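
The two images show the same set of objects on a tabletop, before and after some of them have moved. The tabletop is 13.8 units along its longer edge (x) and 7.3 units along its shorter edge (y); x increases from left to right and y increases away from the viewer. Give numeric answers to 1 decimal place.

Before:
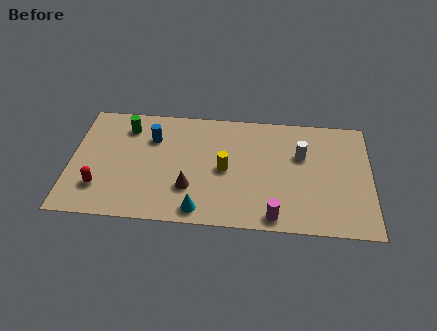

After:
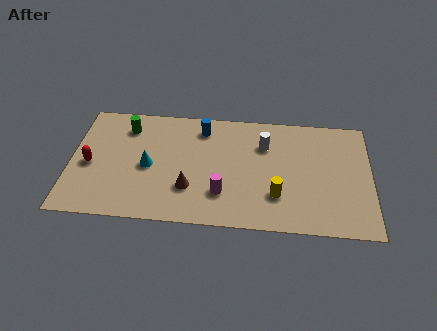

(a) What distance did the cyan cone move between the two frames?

3.5

The cyan cone moved from about (6.0, 0.9) to (3.6, 3.4), a distance of √(2.4² + 2.5²) ≈ 3.5.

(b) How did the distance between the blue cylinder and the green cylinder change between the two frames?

+2.2

The distance was about 1.3 in the first image and 3.5 in the second, so they moved 2.2 units further apart.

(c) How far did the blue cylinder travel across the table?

2.4

From (3.7, 5.2) to (6.0, 6.0), the blue cylinder covered √(2.3² + 0.8²) ≈ 2.4 units.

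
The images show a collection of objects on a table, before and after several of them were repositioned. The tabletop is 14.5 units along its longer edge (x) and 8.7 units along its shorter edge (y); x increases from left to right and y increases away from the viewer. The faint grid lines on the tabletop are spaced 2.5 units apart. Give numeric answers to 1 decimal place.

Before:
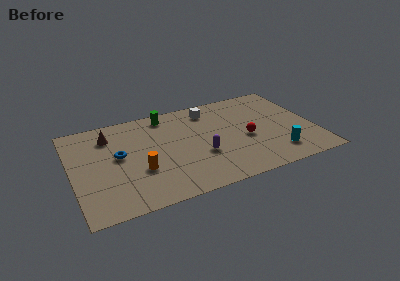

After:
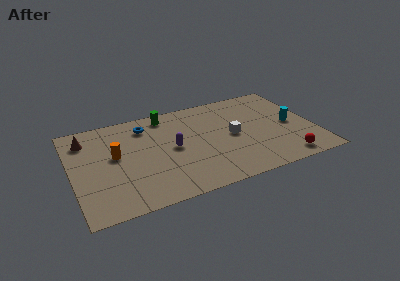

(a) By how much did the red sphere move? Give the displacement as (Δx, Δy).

(2.0, -2.7)

The red sphere was at about (10.4, 3.8) and moved to about (12.4, 1.1).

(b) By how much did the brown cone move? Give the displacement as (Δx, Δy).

(-1.4, 0.1)

The brown cone was at about (2.4, 6.8) and moved to about (1.0, 6.9).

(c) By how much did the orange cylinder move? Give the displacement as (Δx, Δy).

(-1.3, 1.8)

The orange cylinder started near (3.9, 3.1) and ended near (2.6, 4.9).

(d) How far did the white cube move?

3.1

From (8.5, 7.2) to (9.6, 4.3), the white cube covered √(1.1² + 2.9²) ≈ 3.1 units.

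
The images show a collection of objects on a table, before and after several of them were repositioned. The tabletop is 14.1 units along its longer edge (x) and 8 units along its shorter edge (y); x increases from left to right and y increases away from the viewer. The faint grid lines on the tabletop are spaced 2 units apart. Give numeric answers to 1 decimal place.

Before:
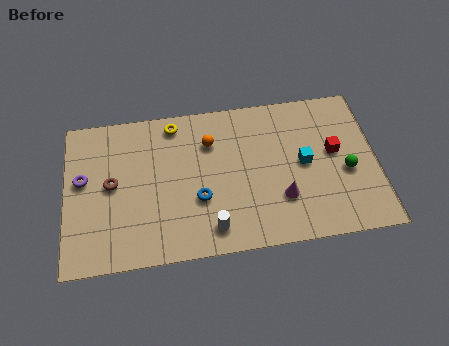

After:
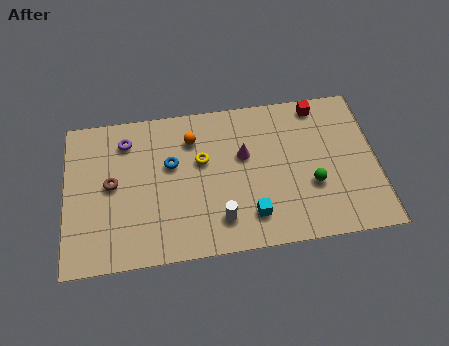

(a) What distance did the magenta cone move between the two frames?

3.0

The magenta cone moved from about (9.7, 2.4) to (8.1, 4.9), a distance of √(1.6² + 2.5²) ≈ 3.0.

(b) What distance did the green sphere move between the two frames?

1.7

The green sphere moved from about (12.7, 3.4) to (11.1, 2.9), a distance of √(1.6² + 0.5²) ≈ 1.7.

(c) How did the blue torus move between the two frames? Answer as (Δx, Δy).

(-1.2, 2.0)

From the two frames, the blue torus sits at roughly (6.0, 2.9) before and (4.8, 4.9) after.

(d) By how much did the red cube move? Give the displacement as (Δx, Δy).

(-0.6, 2.6)

From the two frames, the red cube sits at roughly (12.2, 4.5) before and (11.6, 7.1) after.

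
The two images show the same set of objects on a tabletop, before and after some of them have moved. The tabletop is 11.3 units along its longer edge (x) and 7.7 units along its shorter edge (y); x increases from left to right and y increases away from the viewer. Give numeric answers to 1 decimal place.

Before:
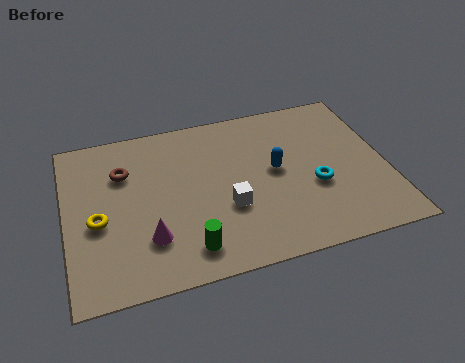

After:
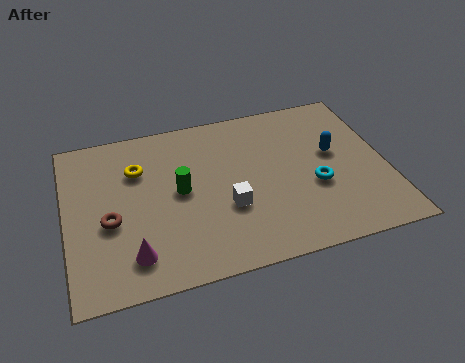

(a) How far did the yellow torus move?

2.6

The yellow torus moved from about (1.1, 3.3) to (2.6, 5.4), a distance of √(1.5² + 2.1²) ≈ 2.6.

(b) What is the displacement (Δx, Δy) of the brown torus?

(-0.6, -2.2)

From the two frames, the brown torus sits at roughly (2.1, 5.4) before and (1.5, 3.2) after.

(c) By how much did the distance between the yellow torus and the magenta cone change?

+1.8

They were about 2.1 units apart before and 3.9 after — 1.8 units further apart.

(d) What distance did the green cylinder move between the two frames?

2.7

The green cylinder moved from about (4.1, 1.3) to (4.0, 4.0), a distance of √(0.1² + 2.7²) ≈ 2.7.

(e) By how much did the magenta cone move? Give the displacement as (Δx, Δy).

(-0.6, -0.6)

From the two frames, the magenta cone sits at roughly (2.8, 2.1) before and (2.2, 1.5) after.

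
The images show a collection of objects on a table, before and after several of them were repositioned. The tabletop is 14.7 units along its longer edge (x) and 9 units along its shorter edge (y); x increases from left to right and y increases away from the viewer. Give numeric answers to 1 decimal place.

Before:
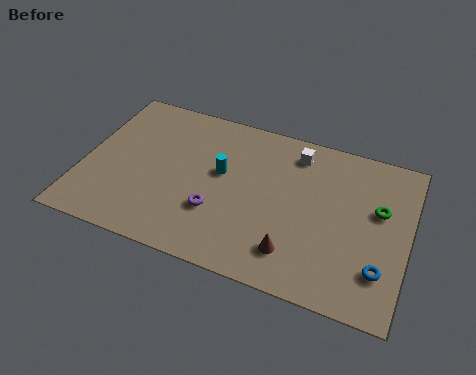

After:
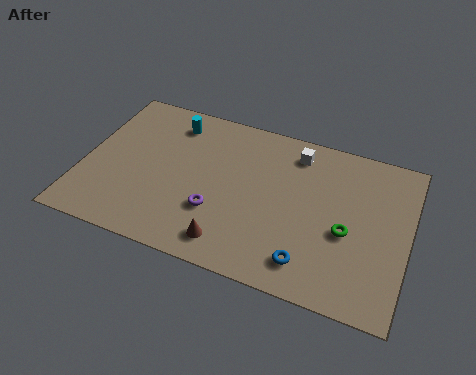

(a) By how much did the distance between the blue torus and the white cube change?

-0.7

They were about 6.7 units apart before and 6.0 after — 0.7 units closer together.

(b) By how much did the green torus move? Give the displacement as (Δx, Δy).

(-1.3, -1.7)

From the two frames, the green torus sits at roughly (13.3, 5.5) before and (12.0, 3.8) after.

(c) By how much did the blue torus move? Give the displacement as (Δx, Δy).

(-3.1, -0.7)

The blue torus started near (13.6, 2.3) and ended near (10.5, 1.6).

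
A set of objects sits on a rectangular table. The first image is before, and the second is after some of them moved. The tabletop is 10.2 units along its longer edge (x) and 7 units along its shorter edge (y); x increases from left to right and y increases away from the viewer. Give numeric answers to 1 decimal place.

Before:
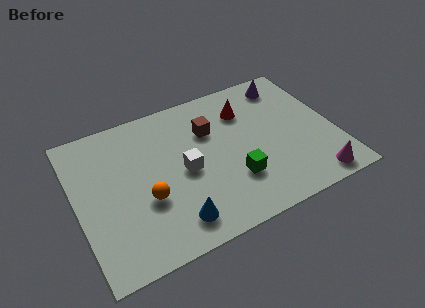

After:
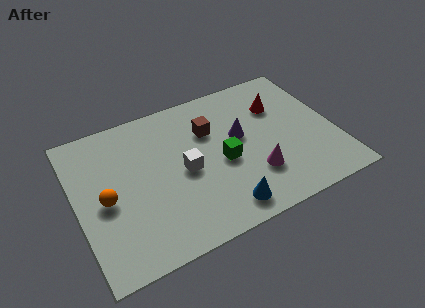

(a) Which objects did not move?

the white cube and the brown cube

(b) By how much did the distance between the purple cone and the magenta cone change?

-3.1

The distance was about 5.1 in the first image and 2.0 in the second, so they moved 3.1 units closer together.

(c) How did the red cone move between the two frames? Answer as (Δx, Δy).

(1.3, -0.3)

The red cone started near (6.9, 5.2) and ended near (8.2, 4.9).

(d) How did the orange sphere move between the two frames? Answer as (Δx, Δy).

(-1.5, 0.6)

The orange sphere was at about (2.6, 2.6) and moved to about (1.1, 3.2).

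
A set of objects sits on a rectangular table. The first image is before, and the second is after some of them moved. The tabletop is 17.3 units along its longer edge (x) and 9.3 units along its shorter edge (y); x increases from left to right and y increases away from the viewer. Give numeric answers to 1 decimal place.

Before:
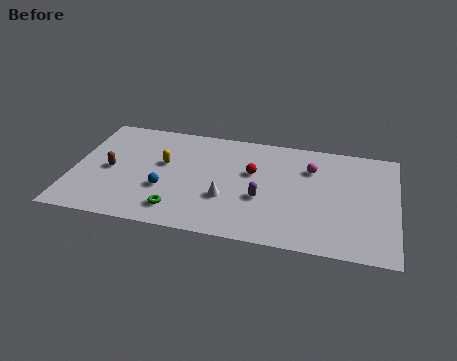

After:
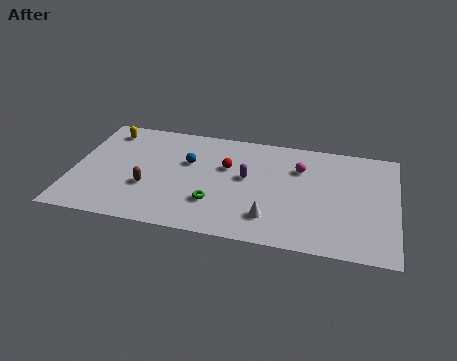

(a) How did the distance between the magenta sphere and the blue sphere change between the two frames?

-2.4

Before: roughly 8.4 units apart; after: 6.0. That's 2.4 units closer together.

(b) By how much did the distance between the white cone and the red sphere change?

+1.7

The distance was about 2.8 in the first image and 4.5 in the second, so they moved 1.7 units further apart.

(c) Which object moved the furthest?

the yellow capsule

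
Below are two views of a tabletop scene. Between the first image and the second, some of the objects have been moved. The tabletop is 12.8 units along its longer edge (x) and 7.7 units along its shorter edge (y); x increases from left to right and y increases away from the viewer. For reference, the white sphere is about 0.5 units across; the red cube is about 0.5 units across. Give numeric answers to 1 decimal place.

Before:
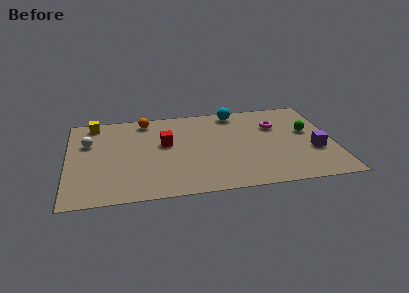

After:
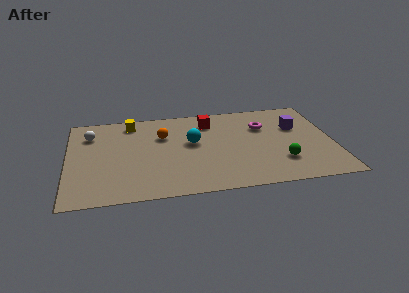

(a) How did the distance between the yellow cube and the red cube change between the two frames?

-0.3

The distance was about 4.1 in the first image and 3.8 in the second, so they moved 0.3 units closer together.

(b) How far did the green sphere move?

2.8

From (11.6, 4.5) to (10.2, 2.1), the green sphere covered √(1.4² + 2.4²) ≈ 2.8 units.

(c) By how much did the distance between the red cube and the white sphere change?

+2.1

The distance was about 3.7 in the first image and 5.8 in the second, so they moved 2.1 units further apart.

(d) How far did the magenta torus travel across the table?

0.6

From (10.1, 5.3) to (9.5, 5.3), the magenta torus covered √(0.6² + 0.0²) ≈ 0.6 units.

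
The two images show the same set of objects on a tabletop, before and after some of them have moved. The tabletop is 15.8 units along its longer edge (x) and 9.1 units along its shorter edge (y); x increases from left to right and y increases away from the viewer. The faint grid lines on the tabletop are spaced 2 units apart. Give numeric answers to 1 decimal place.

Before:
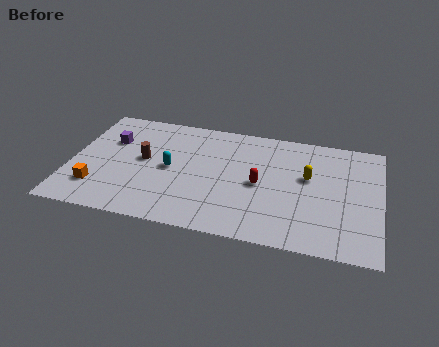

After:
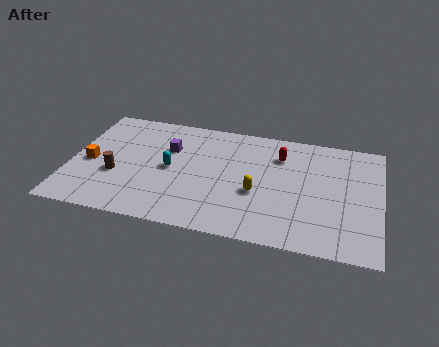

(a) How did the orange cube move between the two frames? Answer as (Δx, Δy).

(-0.5, 1.9)

The orange cube was at about (1.5, 2.2) and moved to about (1.0, 4.1).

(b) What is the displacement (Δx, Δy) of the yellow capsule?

(-2.5, -1.8)

The yellow capsule was at about (12.1, 5.4) and moved to about (9.6, 3.6).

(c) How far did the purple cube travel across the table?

3.0

The purple cube moved from about (1.9, 6.1) to (4.9, 6.1), a distance of √(3.0² + 0.0²) ≈ 3.0.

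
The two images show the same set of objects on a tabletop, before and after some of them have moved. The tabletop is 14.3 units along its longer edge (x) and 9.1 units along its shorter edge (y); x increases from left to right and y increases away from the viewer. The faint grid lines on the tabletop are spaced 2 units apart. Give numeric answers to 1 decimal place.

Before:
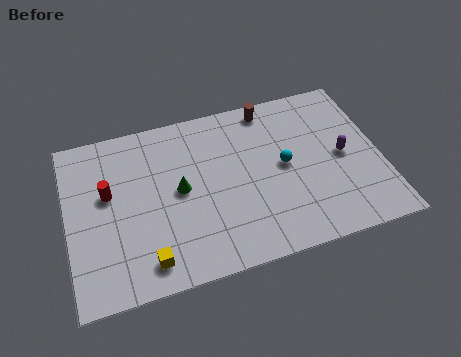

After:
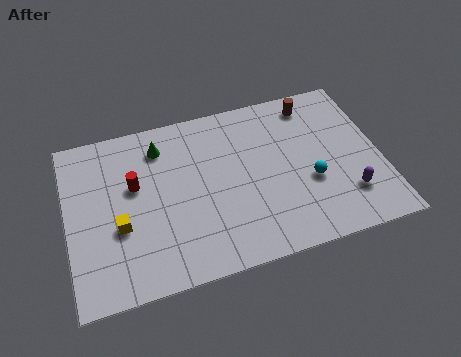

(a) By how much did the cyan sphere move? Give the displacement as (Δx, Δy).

(1.1, -1.2)

The cyan sphere started near (9.9, 4.7) and ended near (11.0, 3.5).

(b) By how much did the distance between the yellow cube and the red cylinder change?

-2.1

The distance was about 4.3 in the first image and 2.2 in the second, so they moved 2.1 units closer together.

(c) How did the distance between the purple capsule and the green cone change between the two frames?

+2.1

The distance was about 7.5 in the first image and 9.6 in the second, so they moved 2.1 units further apart.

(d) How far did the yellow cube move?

2.4

From (3.4, 1.4) to (2.3, 3.5), the yellow cube covered √(1.1² + 2.1²) ≈ 2.4 units.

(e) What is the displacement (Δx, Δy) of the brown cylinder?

(2.0, -0.3)

The brown cylinder was at about (9.5, 8.1) and moved to about (11.5, 7.8).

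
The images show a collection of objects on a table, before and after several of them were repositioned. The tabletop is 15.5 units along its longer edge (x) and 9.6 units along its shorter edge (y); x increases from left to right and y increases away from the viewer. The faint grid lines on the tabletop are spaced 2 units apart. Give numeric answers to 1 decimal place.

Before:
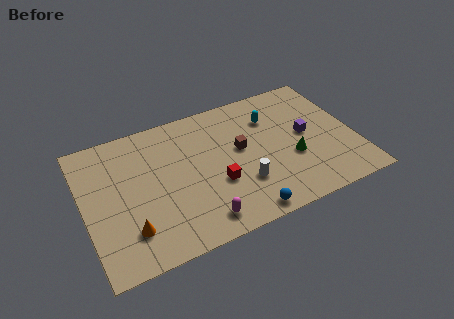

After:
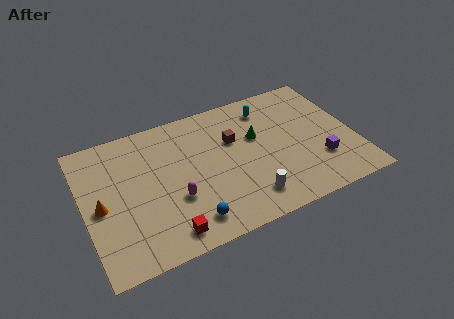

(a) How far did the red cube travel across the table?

3.8

From (7.4, 3.5) to (4.3, 1.3), the red cube covered √(3.1² + 2.2²) ≈ 3.8 units.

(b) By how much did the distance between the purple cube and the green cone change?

+2.8

The distance was about 1.7 in the first image and 4.5 in the second, so they moved 2.8 units further apart.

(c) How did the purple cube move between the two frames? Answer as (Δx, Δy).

(0.5, -2.2)

From the two frames, the purple cube sits at roughly (12.8, 5.0) before and (13.3, 2.8) after.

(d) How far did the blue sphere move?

3.1

The blue sphere moved from about (8.6, 0.9) to (5.6, 1.6), a distance of √(3.0² + 0.7²) ≈ 3.1.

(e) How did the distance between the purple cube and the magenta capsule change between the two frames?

+0.8

They were about 7.5 units apart before and 8.3 after — 0.8 units further apart.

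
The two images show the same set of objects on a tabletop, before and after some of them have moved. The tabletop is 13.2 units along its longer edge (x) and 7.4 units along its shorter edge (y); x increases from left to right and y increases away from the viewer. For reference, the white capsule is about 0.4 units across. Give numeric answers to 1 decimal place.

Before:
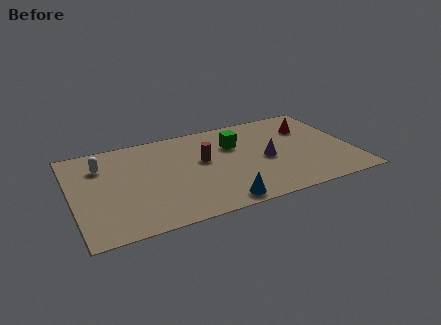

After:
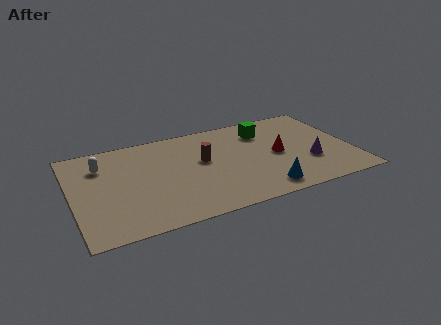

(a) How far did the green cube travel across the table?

1.6

The green cube moved from about (7.8, 5.1) to (9.3, 5.7), a distance of √(1.5² + 0.6²) ≈ 1.6.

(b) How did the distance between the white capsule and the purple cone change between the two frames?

+2.2

They were about 7.9 units apart before and 10.1 after — 2.2 units further apart.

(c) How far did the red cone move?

2.4

The red cone moved from about (11.4, 5.3) to (9.7, 3.6), a distance of √(1.7² + 1.7²) ≈ 2.4.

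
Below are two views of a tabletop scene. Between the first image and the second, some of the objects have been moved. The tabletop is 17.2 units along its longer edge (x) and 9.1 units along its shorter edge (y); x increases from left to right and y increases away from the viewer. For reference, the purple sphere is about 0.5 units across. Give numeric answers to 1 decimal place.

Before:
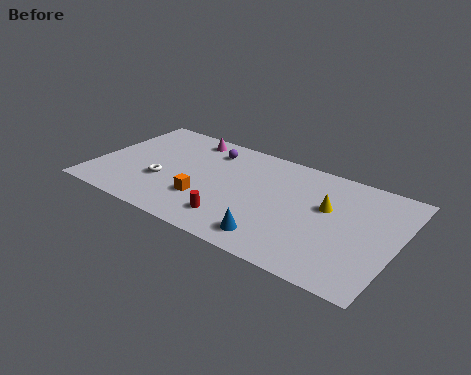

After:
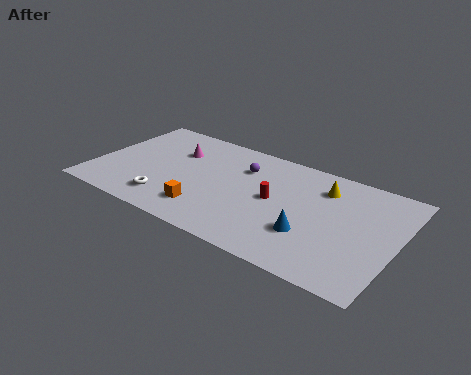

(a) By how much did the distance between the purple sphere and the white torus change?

+1.5

They were about 4.5 units apart before and 6.0 after — 1.5 units further apart.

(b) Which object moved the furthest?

the red cylinder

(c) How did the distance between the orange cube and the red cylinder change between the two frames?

+2.4

They were about 2.0 units apart before and 4.4 after — 2.4 units further apart.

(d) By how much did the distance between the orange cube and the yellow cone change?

+0.7

They were about 7.1 units apart before and 7.8 after — 0.7 units further apart.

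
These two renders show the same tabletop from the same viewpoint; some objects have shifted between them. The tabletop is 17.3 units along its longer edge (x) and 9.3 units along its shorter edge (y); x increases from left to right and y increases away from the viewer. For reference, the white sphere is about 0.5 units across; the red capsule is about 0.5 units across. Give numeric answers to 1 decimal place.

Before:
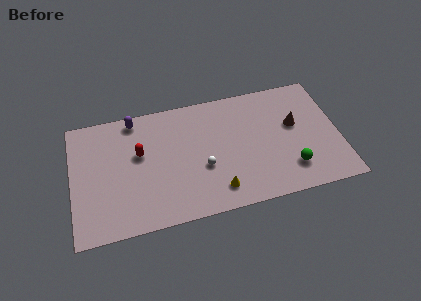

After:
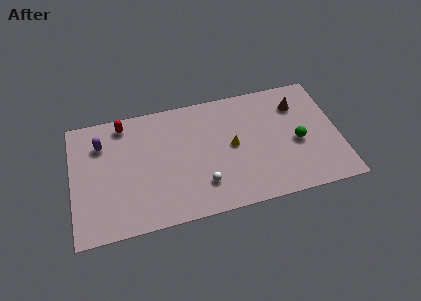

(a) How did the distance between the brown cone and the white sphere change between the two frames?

+1.6

Before: roughly 6.4 units apart; after: 8.0. That's 1.6 units further apart.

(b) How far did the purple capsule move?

2.6

The purple capsule was near (4.2, 8.3) before and (2.0, 6.9) after, so it travelled √(2.2² + 1.4²) ≈ 2.6 units.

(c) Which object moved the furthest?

the yellow cone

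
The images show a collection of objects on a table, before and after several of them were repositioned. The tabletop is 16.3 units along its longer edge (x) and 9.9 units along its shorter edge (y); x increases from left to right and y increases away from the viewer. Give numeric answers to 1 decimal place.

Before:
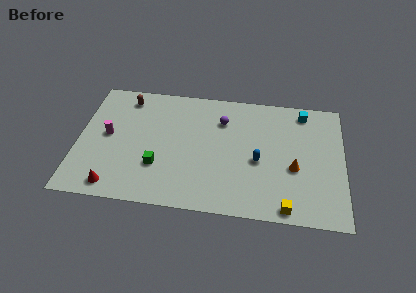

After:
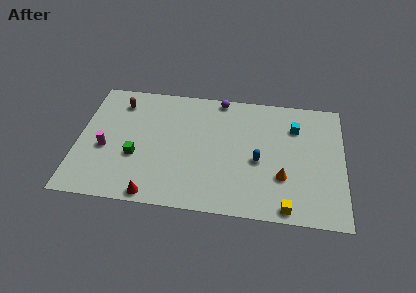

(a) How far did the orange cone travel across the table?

1.1

The orange cone moved from about (13.3, 4.0) to (12.6, 3.2), a distance of √(0.7² + 0.8²) ≈ 1.1.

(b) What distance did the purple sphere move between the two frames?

1.8

From (8.8, 7.3) to (8.6, 9.1), the purple sphere covered √(0.2² + 1.8²) ≈ 1.8 units.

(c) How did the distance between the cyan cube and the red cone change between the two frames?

-2.9

They were about 13.6 units apart before and 10.7 after — 2.9 units closer together.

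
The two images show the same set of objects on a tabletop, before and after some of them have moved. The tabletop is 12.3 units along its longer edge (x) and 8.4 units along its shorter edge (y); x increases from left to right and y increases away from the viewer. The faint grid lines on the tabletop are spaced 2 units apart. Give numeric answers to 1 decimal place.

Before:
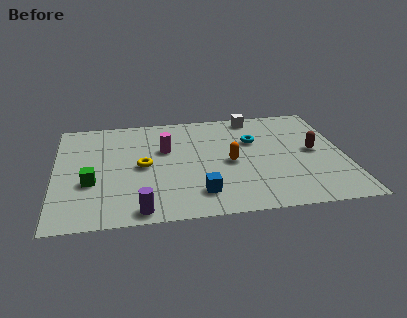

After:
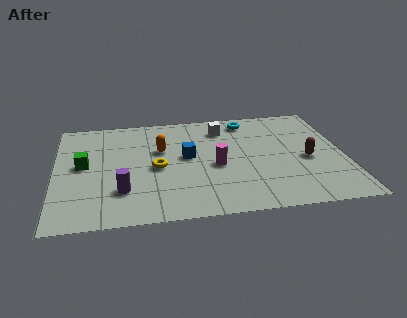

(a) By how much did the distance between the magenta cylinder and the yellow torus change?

+0.9

The distance was about 1.6 in the first image and 2.5 in the second, so they moved 0.9 units further apart.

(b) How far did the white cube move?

1.6

From (8.6, 7.5) to (7.2, 6.7), the white cube covered √(1.4² + 0.8²) ≈ 1.6 units.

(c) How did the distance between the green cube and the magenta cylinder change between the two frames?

+1.8

They were about 3.9 units apart before and 5.7 after — 1.8 units further apart.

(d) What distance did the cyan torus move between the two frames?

1.7

The cyan torus moved from about (8.5, 5.5) to (8.3, 7.2), a distance of √(0.2² + 1.7²) ≈ 1.7.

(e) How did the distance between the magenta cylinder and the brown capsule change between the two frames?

-2.5

They were about 6.4 units apart before and 3.9 after — 2.5 units closer together.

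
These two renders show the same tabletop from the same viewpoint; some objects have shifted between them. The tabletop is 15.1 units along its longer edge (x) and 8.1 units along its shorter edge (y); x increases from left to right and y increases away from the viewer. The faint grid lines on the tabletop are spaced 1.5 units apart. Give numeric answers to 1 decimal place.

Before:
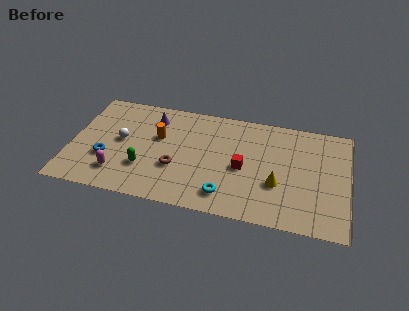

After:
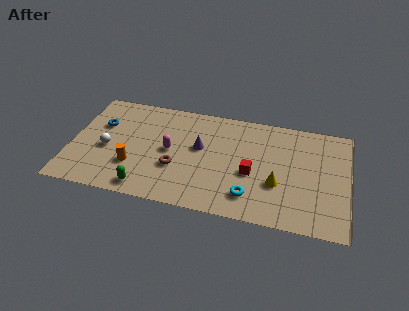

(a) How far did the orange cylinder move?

2.8

From (4.7, 5.0) to (3.5, 2.5), the orange cylinder covered √(1.2² + 2.5²) ≈ 2.8 units.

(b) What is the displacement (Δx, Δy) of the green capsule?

(0.2, -1.5)

The green capsule started near (4.1, 2.5) and ended near (4.3, 1.0).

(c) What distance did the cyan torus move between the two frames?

1.3

The cyan torus was near (8.6, 1.5) before and (9.9, 1.7) after, so it travelled √(1.3² + 0.2²) ≈ 1.3 units.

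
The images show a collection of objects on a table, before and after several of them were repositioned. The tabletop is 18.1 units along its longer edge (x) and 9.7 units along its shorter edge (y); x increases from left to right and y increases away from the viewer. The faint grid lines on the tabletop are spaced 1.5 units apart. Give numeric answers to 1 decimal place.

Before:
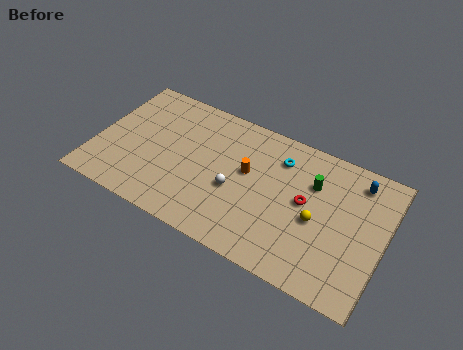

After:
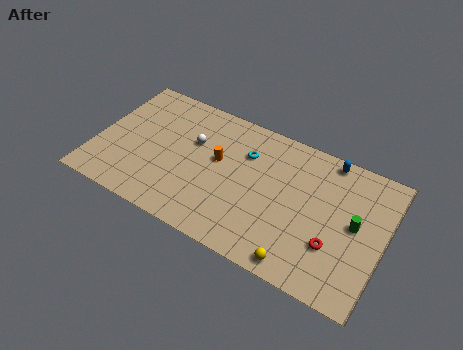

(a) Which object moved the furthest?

the white sphere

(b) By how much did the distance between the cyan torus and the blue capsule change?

+0.5

Before: roughly 4.8 units apart; after: 5.3. That's 0.5 units further apart.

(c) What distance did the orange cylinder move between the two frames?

1.9

The orange cylinder was near (9.5, 5.6) before and (7.6, 5.6) after, so it travelled √(1.9² + 0.0²) ≈ 1.9 units.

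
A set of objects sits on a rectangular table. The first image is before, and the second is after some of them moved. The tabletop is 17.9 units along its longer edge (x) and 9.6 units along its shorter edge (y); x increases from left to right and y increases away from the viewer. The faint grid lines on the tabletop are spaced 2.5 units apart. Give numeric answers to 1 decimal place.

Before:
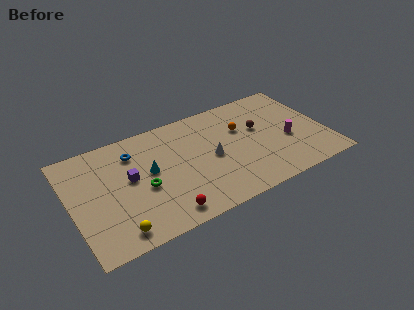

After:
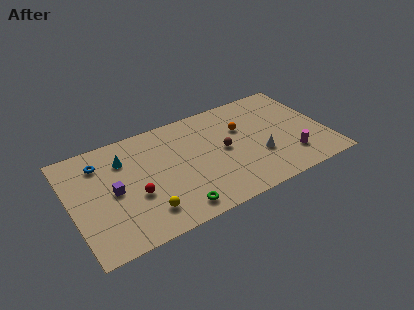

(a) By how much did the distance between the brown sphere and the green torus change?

-3.4

Before: roughly 8.7 units apart; after: 5.3. That's 3.4 units closer together.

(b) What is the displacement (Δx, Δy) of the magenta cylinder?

(-0.1, -1.6)

From the two frames, the magenta cylinder sits at roughly (15.2, 3.9) before and (15.1, 2.3) after.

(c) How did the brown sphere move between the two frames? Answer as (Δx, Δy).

(-2.7, -0.9)

From the two frames, the brown sphere sits at roughly (13.4, 5.8) before and (10.7, 4.9) after.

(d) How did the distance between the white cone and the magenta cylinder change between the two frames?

-3.1

Before: roughly 5.4 units apart; after: 2.3. That's 3.1 units closer together.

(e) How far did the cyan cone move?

2.4

The cyan cone was near (5.5, 5.3) before and (3.9, 7.1) after, so it travelled √(1.6² + 1.8²) ≈ 2.4 units.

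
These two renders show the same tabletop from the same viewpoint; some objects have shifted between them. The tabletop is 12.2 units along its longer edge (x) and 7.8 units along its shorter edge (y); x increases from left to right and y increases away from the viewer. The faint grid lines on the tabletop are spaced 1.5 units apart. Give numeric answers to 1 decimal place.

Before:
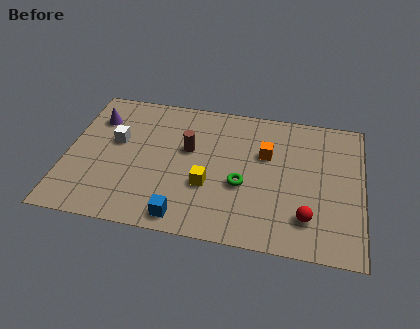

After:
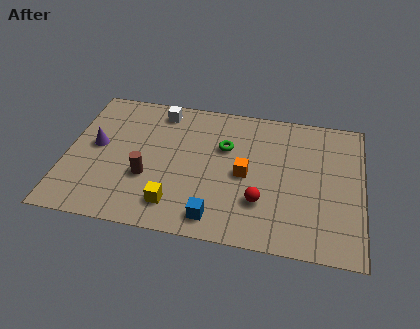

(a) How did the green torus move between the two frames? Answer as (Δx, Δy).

(-0.8, 2.0)

The green torus was at about (7.3, 3.1) and moved to about (6.5, 5.1).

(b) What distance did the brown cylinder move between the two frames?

2.5

The brown cylinder was near (5.0, 4.7) before and (3.4, 2.8) after, so it travelled √(1.6² + 1.9²) ≈ 2.5 units.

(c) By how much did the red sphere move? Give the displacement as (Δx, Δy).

(-1.9, 0.5)

From the two frames, the red sphere sits at roughly (10.0, 1.8) before and (8.1, 2.3) after.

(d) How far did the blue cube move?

1.3

The blue cube moved from about (5.0, 0.9) to (6.3, 1.1), a distance of √(1.3² + 0.2²) ≈ 1.3.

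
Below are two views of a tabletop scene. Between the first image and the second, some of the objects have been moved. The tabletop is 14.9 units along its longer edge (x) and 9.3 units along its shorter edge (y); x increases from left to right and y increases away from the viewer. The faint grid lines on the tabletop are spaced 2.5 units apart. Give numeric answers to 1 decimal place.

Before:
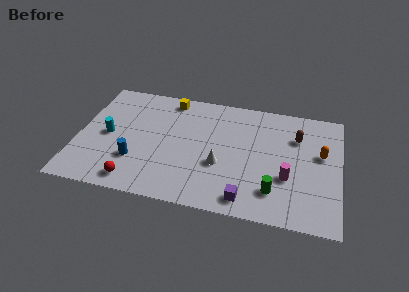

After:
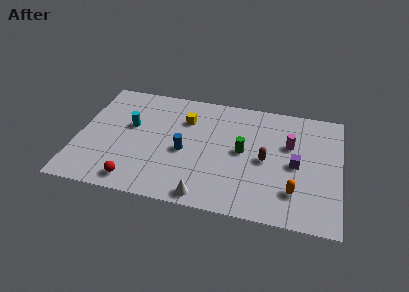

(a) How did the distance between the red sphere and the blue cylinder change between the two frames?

+2.3

They were about 1.6 units apart before and 3.9 after — 2.3 units further apart.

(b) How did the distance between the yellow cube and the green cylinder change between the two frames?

-4.9

The distance was about 8.8 in the first image and 3.9 in the second, so they moved 4.9 units closer together.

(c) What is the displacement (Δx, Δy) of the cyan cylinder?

(1.2, 1.0)

The cyan cylinder started near (1.7, 4.5) and ended near (2.9, 5.5).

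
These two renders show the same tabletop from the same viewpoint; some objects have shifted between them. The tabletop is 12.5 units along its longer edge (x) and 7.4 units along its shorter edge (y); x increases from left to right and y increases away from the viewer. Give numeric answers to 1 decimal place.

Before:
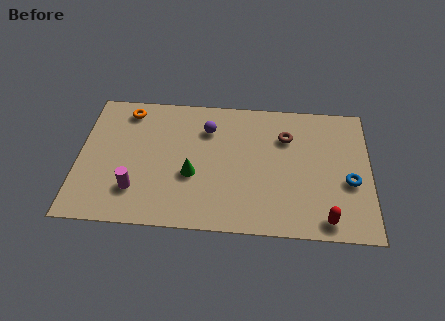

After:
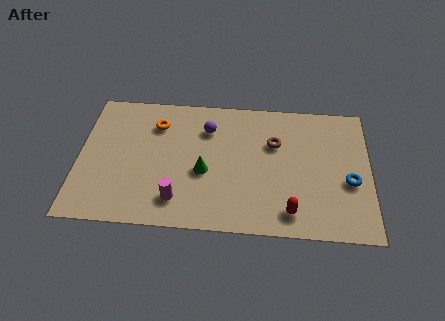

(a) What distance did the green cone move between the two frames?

0.5

The green cone was near (4.9, 2.9) before and (5.4, 3.1) after, so it travelled √(0.5² + 0.2²) ≈ 0.5 units.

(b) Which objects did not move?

the blue torus and the purple sphere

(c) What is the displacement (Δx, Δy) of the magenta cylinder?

(1.8, -0.4)

The magenta cylinder started near (2.5, 1.9) and ended near (4.3, 1.5).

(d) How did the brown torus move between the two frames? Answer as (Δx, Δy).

(-0.5, -0.4)

The brown torus was at about (8.9, 5.3) and moved to about (8.4, 4.9).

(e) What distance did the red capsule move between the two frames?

1.5

From (10.6, 0.9) to (9.1, 1.2), the red capsule covered √(1.5² + 0.3²) ≈ 1.5 units.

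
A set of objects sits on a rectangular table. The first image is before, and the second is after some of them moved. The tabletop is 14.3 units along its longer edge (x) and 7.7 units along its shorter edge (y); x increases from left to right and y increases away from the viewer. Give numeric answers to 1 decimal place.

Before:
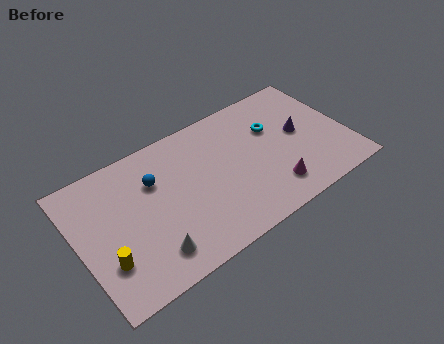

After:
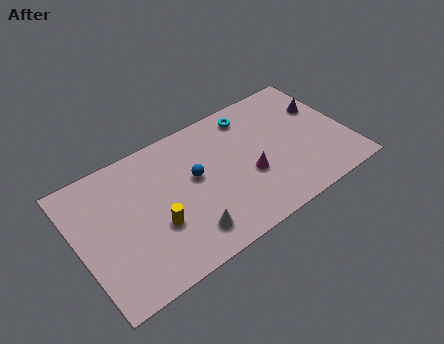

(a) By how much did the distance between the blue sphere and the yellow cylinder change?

-1.4

They were about 4.2 units apart before and 2.8 after — 1.4 units closer together.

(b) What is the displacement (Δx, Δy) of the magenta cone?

(-1.0, 1.4)

The magenta cone started near (9.9, 1.6) and ended near (8.9, 3.0).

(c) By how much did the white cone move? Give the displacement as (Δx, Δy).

(1.9, 0.0)

The white cone started near (3.4, 1.5) and ended near (5.3, 1.5).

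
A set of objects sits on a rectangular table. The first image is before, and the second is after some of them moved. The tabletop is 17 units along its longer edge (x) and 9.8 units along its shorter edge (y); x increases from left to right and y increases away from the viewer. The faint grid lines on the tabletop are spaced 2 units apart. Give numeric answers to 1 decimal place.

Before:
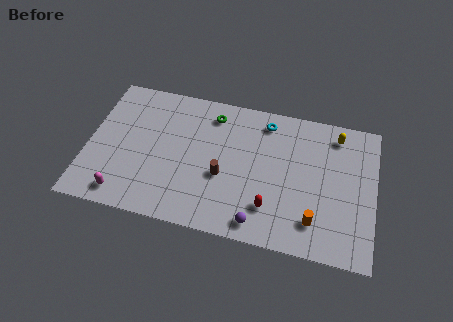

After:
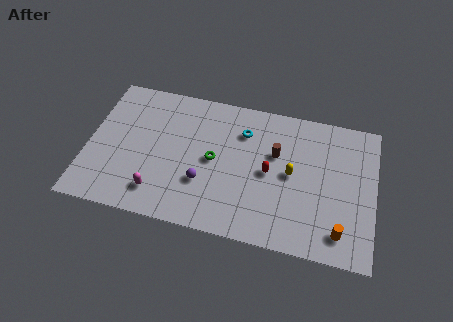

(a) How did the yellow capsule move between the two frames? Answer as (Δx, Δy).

(-2.5, -3.3)

The yellow capsule started near (14.6, 8.3) and ended near (12.1, 5.0).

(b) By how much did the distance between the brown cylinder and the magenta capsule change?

+1.7

Before: roughly 6.3 units apart; after: 8.0. That's 1.7 units further apart.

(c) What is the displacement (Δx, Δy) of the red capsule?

(-0.2, 2.4)

The red capsule was at about (11.0, 2.4) and moved to about (10.8, 4.8).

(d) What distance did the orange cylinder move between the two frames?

1.6

The orange cylinder moved from about (13.6, 2.1) to (15.1, 1.7), a distance of √(1.5² + 0.4²) ≈ 1.6.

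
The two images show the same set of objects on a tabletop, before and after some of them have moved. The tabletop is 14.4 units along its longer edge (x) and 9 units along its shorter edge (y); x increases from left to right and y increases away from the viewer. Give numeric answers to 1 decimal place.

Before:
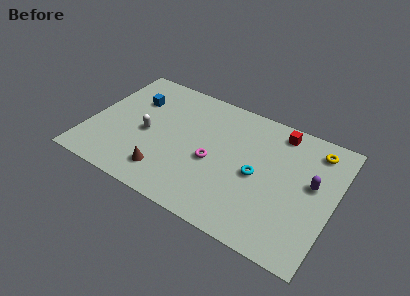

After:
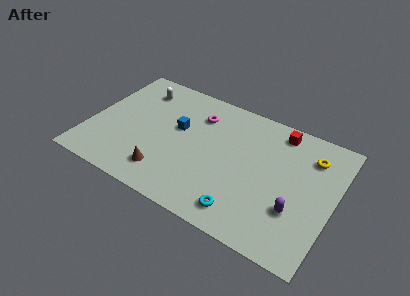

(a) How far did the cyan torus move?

2.8

The cyan torus moved from about (10.0, 4.2) to (9.6, 1.4), a distance of √(0.4² + 2.8²) ≈ 2.8.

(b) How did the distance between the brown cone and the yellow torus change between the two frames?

-0.5

Before: roughly 9.9 units apart; after: 9.4. That's 0.5 units closer together.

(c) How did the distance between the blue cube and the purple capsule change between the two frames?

-3.2

Before: roughly 10.9 units apart; after: 7.7. That's 3.2 units closer together.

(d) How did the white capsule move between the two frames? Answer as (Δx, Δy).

(-1.0, 3.1)

The white capsule was at about (3.4, 4.1) and moved to about (2.4, 7.2).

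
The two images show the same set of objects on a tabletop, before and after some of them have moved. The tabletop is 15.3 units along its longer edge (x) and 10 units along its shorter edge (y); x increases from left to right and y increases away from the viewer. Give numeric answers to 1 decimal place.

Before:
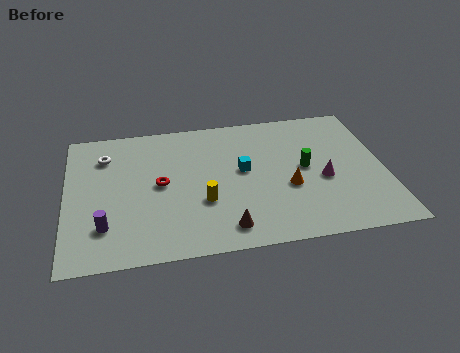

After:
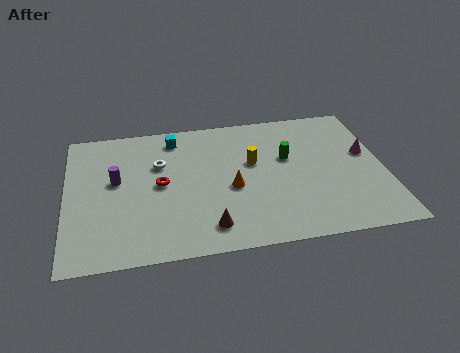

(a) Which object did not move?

the red torus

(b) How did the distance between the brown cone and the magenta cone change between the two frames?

+3.3

The distance was about 5.5 in the first image and 8.8 in the second, so they moved 3.3 units further apart.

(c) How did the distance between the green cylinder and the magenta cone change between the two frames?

+2.5

The distance was about 1.3 in the first image and 3.8 in the second, so they moved 2.5 units further apart.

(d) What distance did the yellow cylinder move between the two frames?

3.5

The yellow cylinder moved from about (6.5, 3.5) to (9.0, 6.0), a distance of √(2.5² + 2.5²) ≈ 3.5.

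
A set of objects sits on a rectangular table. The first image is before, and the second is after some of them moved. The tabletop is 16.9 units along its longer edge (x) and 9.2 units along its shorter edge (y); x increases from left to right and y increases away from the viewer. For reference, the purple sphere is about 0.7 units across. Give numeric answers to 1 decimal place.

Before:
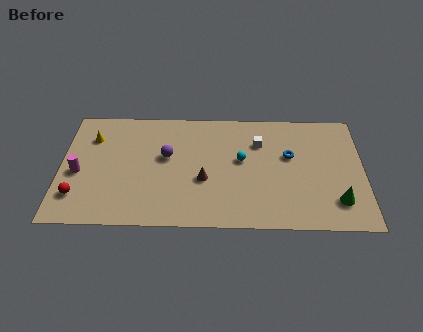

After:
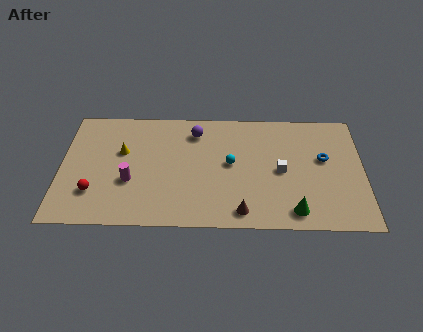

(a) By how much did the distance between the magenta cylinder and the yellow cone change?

-0.5

The distance was about 2.9 in the first image and 2.4 in the second, so they moved 0.5 units closer together.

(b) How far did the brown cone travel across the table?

3.2

The brown cone moved from about (8.0, 3.6) to (10.1, 1.2), a distance of √(2.1² + 2.4²) ≈ 3.2.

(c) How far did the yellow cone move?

2.0

The yellow cone was near (1.7, 6.8) before and (3.4, 5.7) after, so it travelled √(1.7² + 1.1²) ≈ 2.0 units.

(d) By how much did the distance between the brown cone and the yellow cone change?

+1.0

Before: roughly 7.1 units apart; after: 8.1. That's 1.0 units further apart.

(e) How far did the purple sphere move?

2.6

From (5.9, 5.4) to (7.5, 7.4), the purple sphere covered √(1.6² + 2.0²) ≈ 2.6 units.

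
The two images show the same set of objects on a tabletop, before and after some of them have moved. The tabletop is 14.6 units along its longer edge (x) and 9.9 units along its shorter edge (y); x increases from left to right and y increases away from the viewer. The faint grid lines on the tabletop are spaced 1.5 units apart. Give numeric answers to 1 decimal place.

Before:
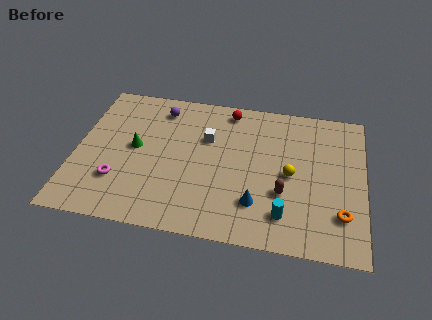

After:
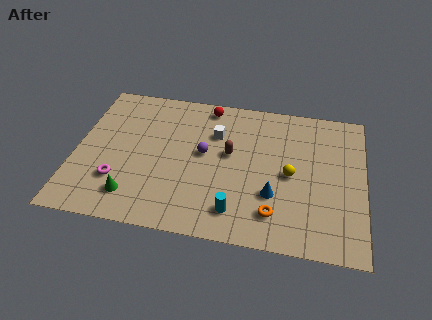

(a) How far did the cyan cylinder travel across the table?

2.4

The cyan cylinder moved from about (10.7, 2.0) to (8.3, 1.8), a distance of √(2.4² + 0.2²) ≈ 2.4.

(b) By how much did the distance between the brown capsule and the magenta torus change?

-2.1

Before: roughly 8.3 units apart; after: 6.2. That's 2.1 units closer together.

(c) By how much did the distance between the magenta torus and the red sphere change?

-0.6

Before: roughly 7.9 units apart; after: 7.3. That's 0.6 units closer together.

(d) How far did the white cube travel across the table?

0.6

The white cube moved from about (6.6, 6.5) to (7.0, 6.9), a distance of √(0.4² + 0.4²) ≈ 0.6.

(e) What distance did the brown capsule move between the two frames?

3.6

The brown capsule moved from about (10.6, 3.4) to (7.8, 5.6), a distance of √(2.8² + 2.2²) ≈ 3.6.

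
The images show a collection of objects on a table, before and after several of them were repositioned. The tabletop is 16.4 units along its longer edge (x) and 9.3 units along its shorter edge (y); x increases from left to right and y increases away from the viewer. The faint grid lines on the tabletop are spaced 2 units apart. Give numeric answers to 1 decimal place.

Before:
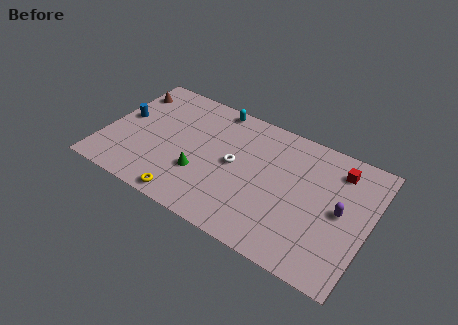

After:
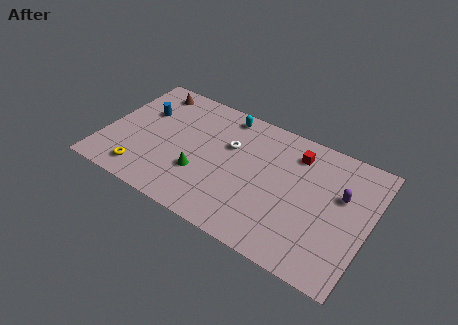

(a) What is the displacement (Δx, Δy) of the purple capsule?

(-0.1, 1.1)

The purple capsule started near (14.7, 4.7) and ended near (14.6, 5.8).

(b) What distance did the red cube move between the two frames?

2.6

From (14.2, 7.5) to (11.6, 7.4), the red cube covered √(2.6² + 0.1²) ≈ 2.6 units.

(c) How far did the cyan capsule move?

0.8

The cyan capsule was near (6.3, 8.5) before and (7.0, 8.2) after, so it travelled √(0.7² + 0.3²) ≈ 0.8 units.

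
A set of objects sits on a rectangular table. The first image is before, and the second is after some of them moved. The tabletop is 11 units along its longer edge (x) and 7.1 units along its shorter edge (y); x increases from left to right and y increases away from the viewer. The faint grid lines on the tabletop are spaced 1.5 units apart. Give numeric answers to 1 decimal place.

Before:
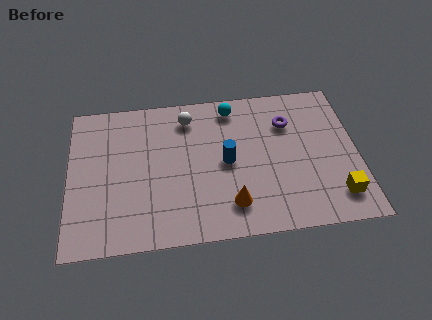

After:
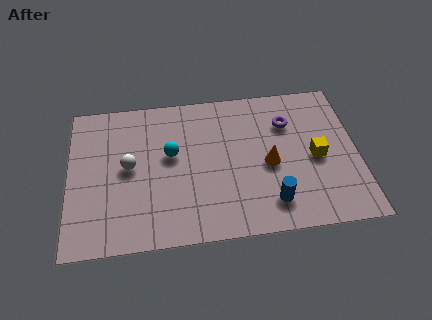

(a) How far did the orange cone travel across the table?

2.3

The orange cone moved from about (6.1, 1.5) to (7.6, 3.2), a distance of √(1.5² + 1.7²) ≈ 2.3.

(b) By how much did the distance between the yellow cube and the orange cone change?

-2.2

They were about 4.0 units apart before and 1.8 after — 2.2 units closer together.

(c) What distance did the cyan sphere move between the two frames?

3.1

From (6.3, 6.1) to (3.9, 4.1), the cyan sphere covered √(2.4² + 2.0²) ≈ 3.1 units.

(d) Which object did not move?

the purple torus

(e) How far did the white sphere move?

3.1

The white sphere was near (4.6, 5.8) before and (2.3, 3.7) after, so it travelled √(2.3² + 2.1²) ≈ 3.1 units.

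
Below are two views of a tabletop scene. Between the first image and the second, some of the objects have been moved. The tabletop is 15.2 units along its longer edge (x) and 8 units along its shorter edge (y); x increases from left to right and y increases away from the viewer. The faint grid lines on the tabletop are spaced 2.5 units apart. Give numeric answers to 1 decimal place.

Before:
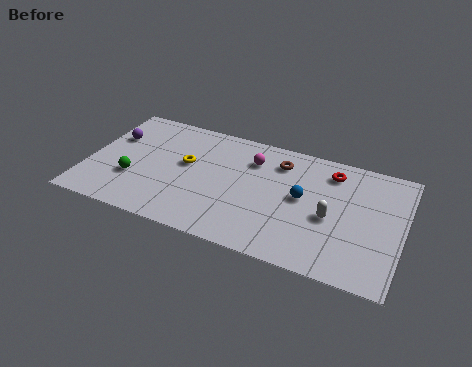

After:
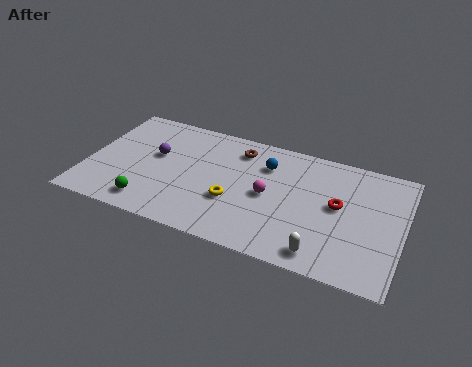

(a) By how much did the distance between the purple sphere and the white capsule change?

-1.8

They were about 10.9 units apart before and 9.1 after — 1.8 units closer together.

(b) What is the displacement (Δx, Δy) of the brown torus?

(-2.0, 0.2)

The brown torus was at about (9.1, 6.3) and moved to about (7.1, 6.5).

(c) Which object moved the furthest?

the yellow torus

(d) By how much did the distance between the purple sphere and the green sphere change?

+0.5

The distance was about 2.9 in the first image and 3.4 in the second, so they moved 0.5 units further apart.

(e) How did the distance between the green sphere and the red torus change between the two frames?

-0.7

Before: roughly 10.0 units apart; after: 9.3. That's 0.7 units closer together.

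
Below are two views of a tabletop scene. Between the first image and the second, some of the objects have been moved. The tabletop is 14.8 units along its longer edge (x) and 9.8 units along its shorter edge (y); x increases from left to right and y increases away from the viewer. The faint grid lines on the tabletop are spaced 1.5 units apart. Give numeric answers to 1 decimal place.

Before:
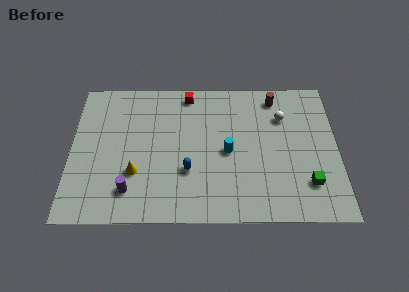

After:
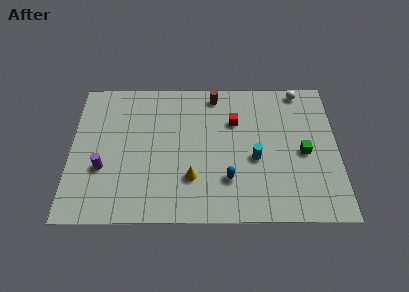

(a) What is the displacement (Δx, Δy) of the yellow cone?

(3.1, -0.4)

From the two frames, the yellow cone sits at roughly (3.6, 3.2) before and (6.7, 2.8) after.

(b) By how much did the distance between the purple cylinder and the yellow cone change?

+3.7

They were about 1.2 units apart before and 4.9 after — 3.7 units further apart.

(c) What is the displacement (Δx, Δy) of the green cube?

(-0.2, 2.1)

The green cube started near (13.1, 2.4) and ended near (12.9, 4.5).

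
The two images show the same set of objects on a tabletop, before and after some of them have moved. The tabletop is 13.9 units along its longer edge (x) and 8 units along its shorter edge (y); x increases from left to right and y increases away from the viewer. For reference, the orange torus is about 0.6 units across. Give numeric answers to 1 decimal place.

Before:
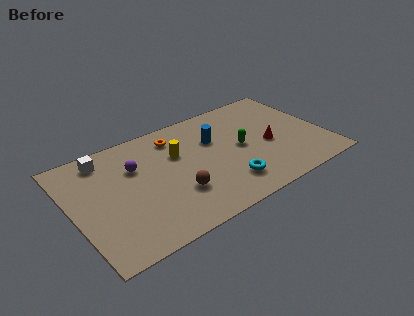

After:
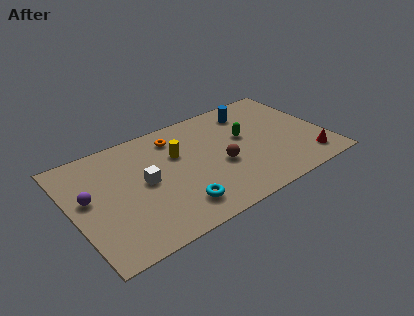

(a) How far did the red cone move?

2.8

The red cone was near (10.8, 3.5) before and (12.6, 1.4) after, so it travelled √(1.8² + 2.1²) ≈ 2.8 units.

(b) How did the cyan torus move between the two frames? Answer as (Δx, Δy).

(-2.8, -0.2)

From the two frames, the cyan torus sits at roughly (8.1, 1.8) before and (5.3, 1.6) after.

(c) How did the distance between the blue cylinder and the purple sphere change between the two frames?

+5.2

Before: roughly 4.4 units apart; after: 9.6. That's 5.2 units further apart.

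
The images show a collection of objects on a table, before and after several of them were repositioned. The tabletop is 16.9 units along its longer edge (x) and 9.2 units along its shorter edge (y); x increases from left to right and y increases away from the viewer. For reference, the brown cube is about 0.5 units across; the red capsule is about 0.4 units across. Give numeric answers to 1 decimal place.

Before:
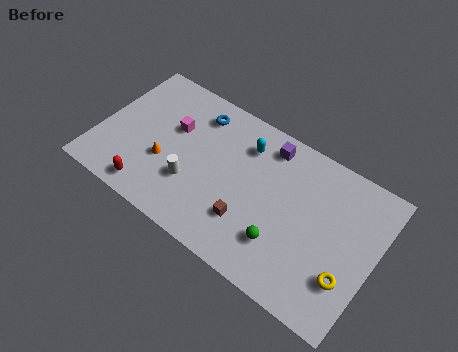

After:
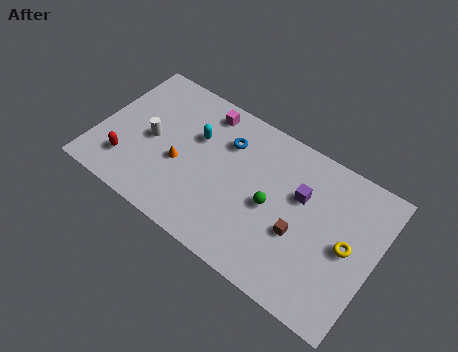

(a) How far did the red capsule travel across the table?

1.9

The red capsule moved from about (3.7, 1.2) to (2.1, 2.2), a distance of √(1.6² + 1.0²) ≈ 1.9.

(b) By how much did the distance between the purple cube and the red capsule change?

+1.7

They were about 9.1 units apart before and 10.8 after — 1.7 units further apart.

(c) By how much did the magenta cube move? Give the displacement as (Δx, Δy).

(1.6, 2.1)

From the two frames, the magenta cube sits at roughly (4.3, 5.8) before and (5.9, 7.9) after.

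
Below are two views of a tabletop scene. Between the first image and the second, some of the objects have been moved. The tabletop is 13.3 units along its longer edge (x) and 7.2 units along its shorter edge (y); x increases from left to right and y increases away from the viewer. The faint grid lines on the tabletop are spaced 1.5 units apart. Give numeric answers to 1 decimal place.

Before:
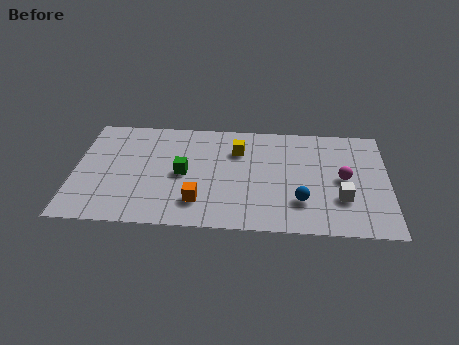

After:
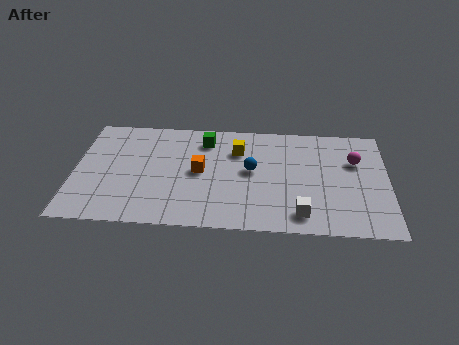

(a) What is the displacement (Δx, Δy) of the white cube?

(-1.7, -1.1)

From the two frames, the white cube sits at roughly (11.3, 2.3) before and (9.6, 1.2) after.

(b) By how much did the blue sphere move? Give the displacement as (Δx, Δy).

(-2.1, 1.9)

The blue sphere was at about (9.6, 2.0) and moved to about (7.5, 3.9).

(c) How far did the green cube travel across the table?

2.5

The green cube moved from about (4.6, 3.5) to (5.5, 5.8), a distance of √(0.9² + 2.3²) ≈ 2.5.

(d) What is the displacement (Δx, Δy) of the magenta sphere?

(0.5, 1.2)

The magenta sphere was at about (11.4, 3.6) and moved to about (11.9, 4.8).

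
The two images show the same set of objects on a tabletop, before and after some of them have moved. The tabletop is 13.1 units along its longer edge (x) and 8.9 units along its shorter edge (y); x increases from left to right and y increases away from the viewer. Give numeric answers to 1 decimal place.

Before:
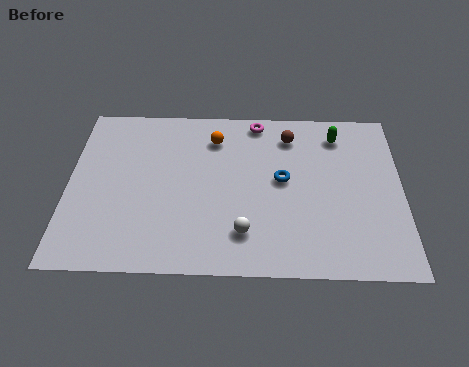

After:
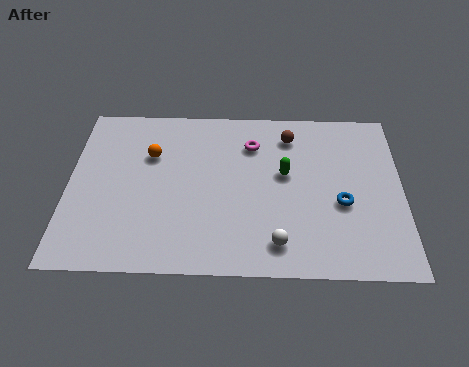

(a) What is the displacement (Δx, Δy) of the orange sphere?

(-2.5, -1.0)

From the two frames, the orange sphere sits at roughly (5.7, 7.0) before and (3.2, 6.0) after.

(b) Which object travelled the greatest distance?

the green capsule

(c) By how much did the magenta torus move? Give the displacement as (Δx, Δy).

(-0.2, -1.3)

The magenta torus started near (7.4, 8.0) and ended near (7.2, 6.7).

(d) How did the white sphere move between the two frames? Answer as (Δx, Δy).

(1.3, -0.5)

The white sphere was at about (6.9, 2.0) and moved to about (8.2, 1.5).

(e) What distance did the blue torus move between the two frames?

2.6

The blue torus was near (8.4, 4.8) before and (10.7, 3.6) after, so it travelled √(2.3² + 1.2²) ≈ 2.6 units.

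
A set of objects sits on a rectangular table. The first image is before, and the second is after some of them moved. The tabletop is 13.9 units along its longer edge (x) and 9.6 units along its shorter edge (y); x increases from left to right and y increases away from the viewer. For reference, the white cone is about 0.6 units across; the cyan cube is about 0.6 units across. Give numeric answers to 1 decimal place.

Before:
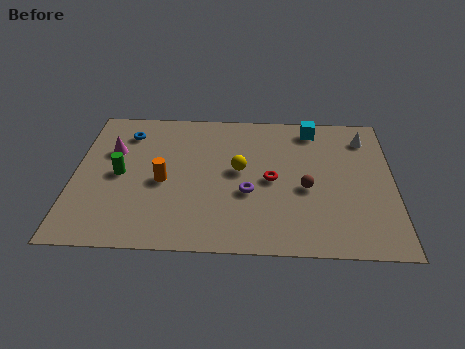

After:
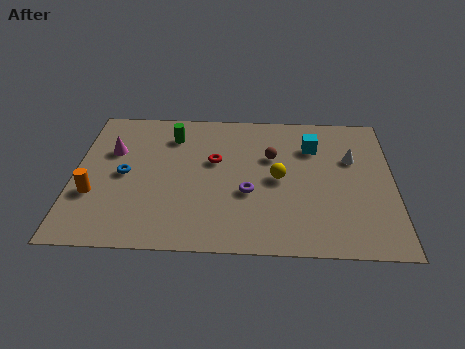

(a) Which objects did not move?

the purple torus and the magenta cone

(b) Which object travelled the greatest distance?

the green cylinder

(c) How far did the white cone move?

1.6

From (12.7, 7.7) to (12.1, 6.2), the white cone covered √(0.6² + 1.5²) ≈ 1.6 units.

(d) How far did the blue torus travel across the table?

2.9

From (2.2, 7.6) to (2.2, 4.7), the blue torus covered √(0.0² + 2.9²) ≈ 2.9 units.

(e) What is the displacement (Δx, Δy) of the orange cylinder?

(-3.0, -1.0)

The orange cylinder started near (3.9, 4.3) and ended near (0.9, 3.3).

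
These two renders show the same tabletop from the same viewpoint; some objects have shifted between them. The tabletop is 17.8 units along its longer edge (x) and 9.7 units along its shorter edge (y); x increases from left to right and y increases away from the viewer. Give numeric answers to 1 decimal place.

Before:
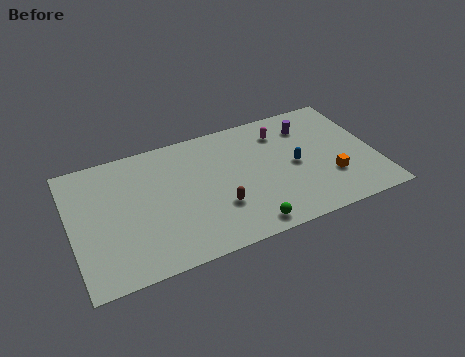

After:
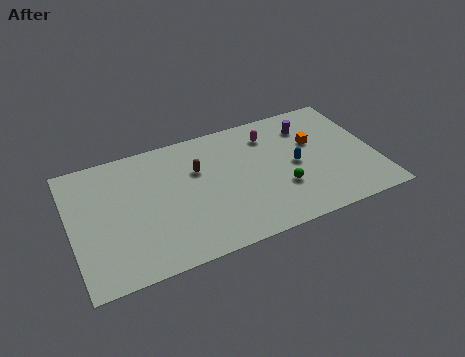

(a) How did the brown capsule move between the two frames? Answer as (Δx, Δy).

(-0.9, 3.3)

The brown capsule was at about (8.4, 3.1) and moved to about (7.5, 6.4).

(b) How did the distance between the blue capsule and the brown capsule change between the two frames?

+0.9

They were about 5.0 units apart before and 5.9 after — 0.9 units further apart.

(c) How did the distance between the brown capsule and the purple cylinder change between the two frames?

-0.5

Before: roughly 7.3 units apart; after: 6.8. That's 0.5 units closer together.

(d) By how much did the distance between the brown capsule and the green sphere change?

+3.2

They were about 2.4 units apart before and 5.6 after — 3.2 units further apart.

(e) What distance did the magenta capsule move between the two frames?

0.7

From (12.6, 7.6) to (11.9, 7.6), the magenta capsule covered √(0.7² + 0.0²) ≈ 0.7 units.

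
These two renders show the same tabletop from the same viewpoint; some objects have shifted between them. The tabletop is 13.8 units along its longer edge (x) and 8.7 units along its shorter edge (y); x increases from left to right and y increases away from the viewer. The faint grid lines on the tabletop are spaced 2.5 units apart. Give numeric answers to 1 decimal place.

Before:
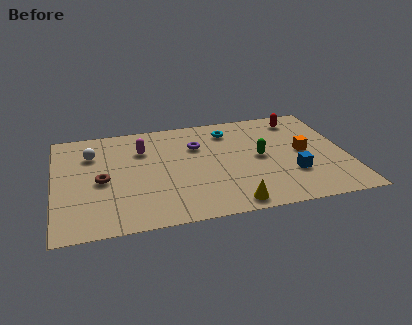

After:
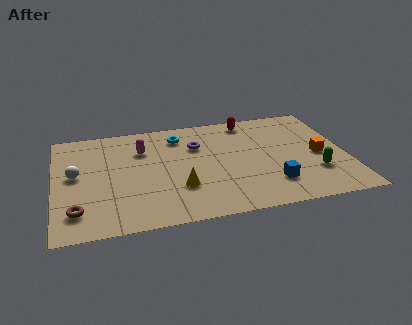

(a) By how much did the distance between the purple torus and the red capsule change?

-2.1

They were about 5.2 units apart before and 3.1 after — 2.1 units closer together.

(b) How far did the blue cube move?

1.2

The blue cube was near (11.1, 2.7) before and (10.1, 2.1) after, so it travelled √(1.0² + 0.6²) ≈ 1.2 units.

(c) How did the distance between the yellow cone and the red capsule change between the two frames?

-1.3

The distance was about 7.4 in the first image and 6.1 in the second, so they moved 1.3 units closer together.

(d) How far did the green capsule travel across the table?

3.1

From (9.7, 4.4) to (12.2, 2.6), the green capsule covered √(2.5² + 1.8²) ≈ 3.1 units.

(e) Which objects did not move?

the magenta capsule and the purple torus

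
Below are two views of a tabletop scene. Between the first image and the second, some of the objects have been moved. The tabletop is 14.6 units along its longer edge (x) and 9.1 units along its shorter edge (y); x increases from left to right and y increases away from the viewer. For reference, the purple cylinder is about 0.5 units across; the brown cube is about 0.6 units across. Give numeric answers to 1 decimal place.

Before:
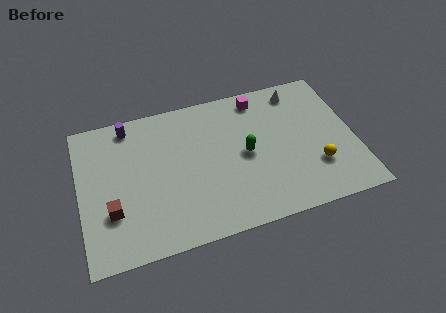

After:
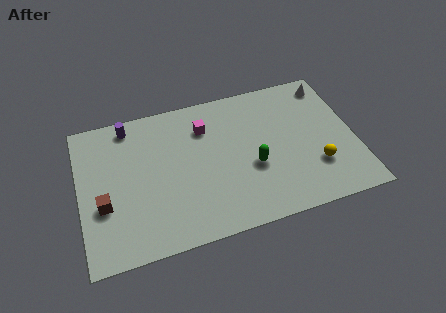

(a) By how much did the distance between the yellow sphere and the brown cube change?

+0.4

The distance was about 10.8 in the first image and 11.2 in the second, so they moved 0.4 units further apart.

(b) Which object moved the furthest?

the magenta cube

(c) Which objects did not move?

the purple cylinder and the yellow sphere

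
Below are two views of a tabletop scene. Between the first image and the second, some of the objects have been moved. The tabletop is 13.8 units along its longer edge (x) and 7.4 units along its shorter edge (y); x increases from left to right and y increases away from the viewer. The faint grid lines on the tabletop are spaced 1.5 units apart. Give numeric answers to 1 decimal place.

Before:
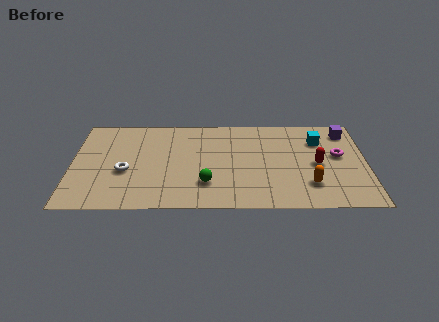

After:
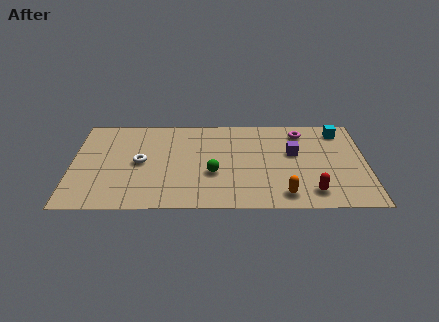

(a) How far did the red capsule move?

2.2

From (11.5, 3.5) to (11.2, 1.3), the red capsule covered √(0.3² + 2.2²) ≈ 2.2 units.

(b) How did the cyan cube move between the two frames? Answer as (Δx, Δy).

(1.0, 0.8)

From the two frames, the cyan cube sits at roughly (11.6, 5.4) before and (12.6, 6.2) after.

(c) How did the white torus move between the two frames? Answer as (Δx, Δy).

(0.7, 0.7)

From the two frames, the white torus sits at roughly (2.5, 3.0) before and (3.2, 3.7) after.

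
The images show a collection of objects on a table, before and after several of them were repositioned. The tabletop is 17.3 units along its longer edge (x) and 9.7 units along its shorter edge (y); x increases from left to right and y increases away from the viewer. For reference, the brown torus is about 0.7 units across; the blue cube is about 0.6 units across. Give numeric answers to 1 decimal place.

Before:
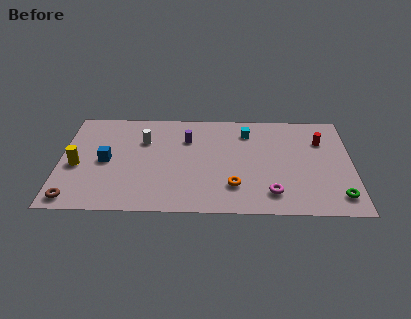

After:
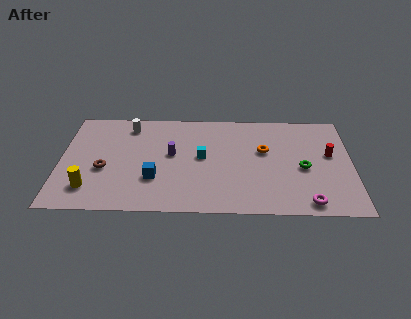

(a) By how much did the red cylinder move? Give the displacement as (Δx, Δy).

(0.5, -1.3)

The red cylinder started near (15.5, 6.9) and ended near (16.0, 5.6).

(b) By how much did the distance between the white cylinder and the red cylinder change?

+1.7

They were about 10.6 units apart before and 12.3 after — 1.7 units further apart.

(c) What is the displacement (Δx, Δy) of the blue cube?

(2.9, -1.6)

The blue cube was at about (2.7, 4.7) and moved to about (5.6, 3.1).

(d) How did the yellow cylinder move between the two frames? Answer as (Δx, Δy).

(0.8, -2.1)

The yellow cylinder started near (1.0, 4.2) and ended near (1.8, 2.1).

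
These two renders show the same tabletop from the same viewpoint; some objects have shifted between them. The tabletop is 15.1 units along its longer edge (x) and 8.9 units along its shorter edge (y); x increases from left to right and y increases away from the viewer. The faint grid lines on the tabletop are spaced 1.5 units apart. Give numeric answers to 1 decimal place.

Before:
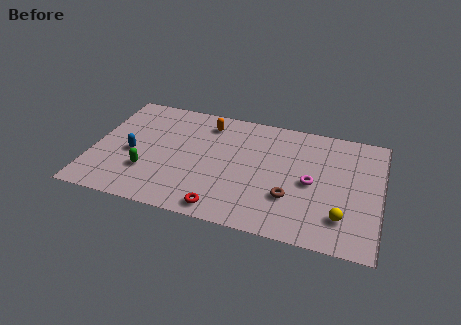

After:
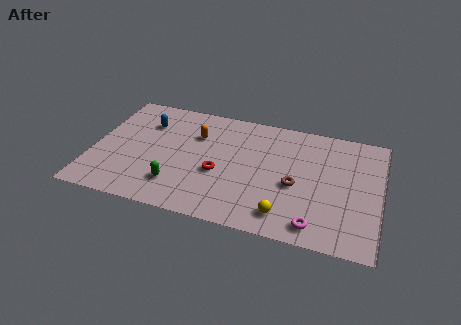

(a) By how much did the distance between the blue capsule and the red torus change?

-0.8

They were about 5.8 units apart before and 5.0 after — 0.8 units closer together.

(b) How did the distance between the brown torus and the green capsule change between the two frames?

-1.2

They were about 7.5 units apart before and 6.3 after — 1.2 units closer together.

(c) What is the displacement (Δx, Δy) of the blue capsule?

(0.5, 2.6)

The blue capsule started near (2.1, 3.9) and ended near (2.6, 6.5).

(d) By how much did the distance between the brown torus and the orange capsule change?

-0.6

Before: roughly 6.5 units apart; after: 5.9. That's 0.6 units closer together.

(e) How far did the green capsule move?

1.7

The green capsule moved from about (3.0, 2.7) to (4.6, 2.1), a distance of √(1.6² + 0.6²) ≈ 1.7.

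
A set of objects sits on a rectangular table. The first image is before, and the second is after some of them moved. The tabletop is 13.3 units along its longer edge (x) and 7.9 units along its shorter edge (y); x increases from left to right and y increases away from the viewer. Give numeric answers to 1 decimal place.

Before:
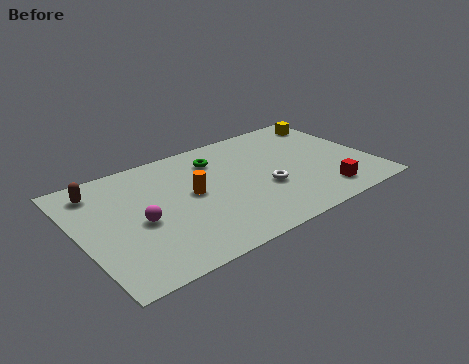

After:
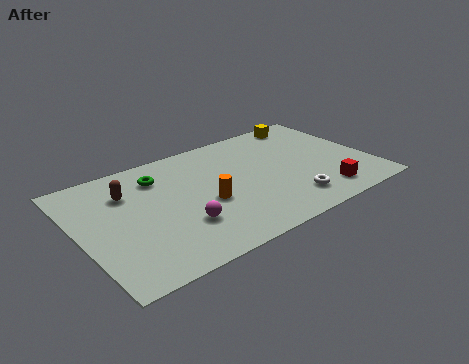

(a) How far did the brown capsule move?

1.4

From (1.2, 6.5) to (2.4, 5.7), the brown capsule covered √(1.2² + 0.8²) ≈ 1.4 units.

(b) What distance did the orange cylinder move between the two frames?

1.0

The orange cylinder moved from about (5.1, 4.2) to (5.6, 3.3), a distance of √(0.5² + 0.9²) ≈ 1.0.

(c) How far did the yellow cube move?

1.2

From (12.3, 6.6) to (11.2, 7.0), the yellow cube covered √(1.1² + 0.4²) ≈ 1.2 units.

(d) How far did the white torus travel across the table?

1.7

From (8.3, 3.0) to (9.2, 1.6), the white torus covered √(0.9² + 1.4²) ≈ 1.7 units.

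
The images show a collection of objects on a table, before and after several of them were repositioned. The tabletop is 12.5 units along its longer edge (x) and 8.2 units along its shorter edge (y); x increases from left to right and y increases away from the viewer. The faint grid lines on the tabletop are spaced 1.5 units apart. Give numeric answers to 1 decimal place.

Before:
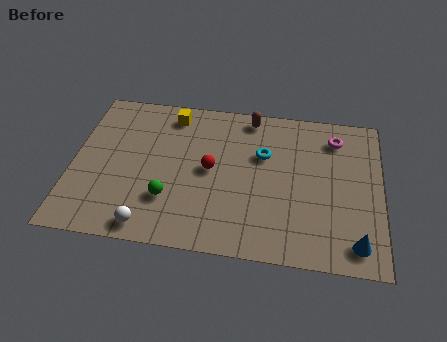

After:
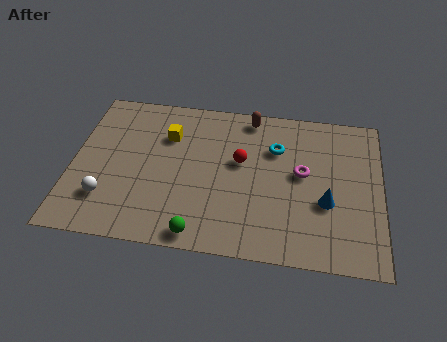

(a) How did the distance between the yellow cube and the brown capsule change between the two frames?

+0.4

Before: roughly 3.2 units apart; after: 3.6. That's 0.4 units further apart.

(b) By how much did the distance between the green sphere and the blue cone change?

-2.1

Before: roughly 7.6 units apart; after: 5.5. That's 2.1 units closer together.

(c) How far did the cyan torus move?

0.6

From (7.7, 5.3) to (8.2, 5.7), the cyan torus covered √(0.5² + 0.4²) ≈ 0.6 units.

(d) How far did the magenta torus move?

2.5

The magenta torus was near (10.6, 6.6) before and (9.3, 4.5) after, so it travelled √(1.3² + 2.1²) ≈ 2.5 units.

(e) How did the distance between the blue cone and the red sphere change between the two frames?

-2.7

Before: roughly 6.6 units apart; after: 3.9. That's 2.7 units closer together.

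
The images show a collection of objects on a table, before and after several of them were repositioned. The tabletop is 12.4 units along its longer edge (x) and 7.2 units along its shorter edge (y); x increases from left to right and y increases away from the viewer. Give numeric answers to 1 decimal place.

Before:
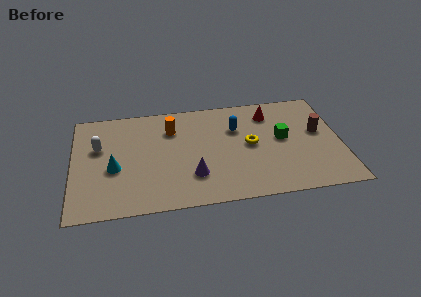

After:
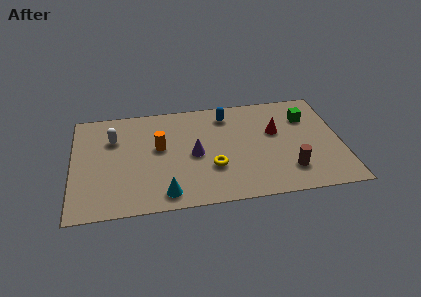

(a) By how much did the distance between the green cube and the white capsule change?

+0.5

They were about 8.5 units apart before and 9.0 after — 0.5 units further apart.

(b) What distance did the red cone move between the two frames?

1.3

The red cone was near (9.2, 5.7) before and (9.4, 4.4) after, so it travelled √(0.2² + 1.3²) ≈ 1.3 units.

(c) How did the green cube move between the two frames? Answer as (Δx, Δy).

(1.2, 1.3)

The green cube started near (9.7, 3.9) and ended near (10.9, 5.2).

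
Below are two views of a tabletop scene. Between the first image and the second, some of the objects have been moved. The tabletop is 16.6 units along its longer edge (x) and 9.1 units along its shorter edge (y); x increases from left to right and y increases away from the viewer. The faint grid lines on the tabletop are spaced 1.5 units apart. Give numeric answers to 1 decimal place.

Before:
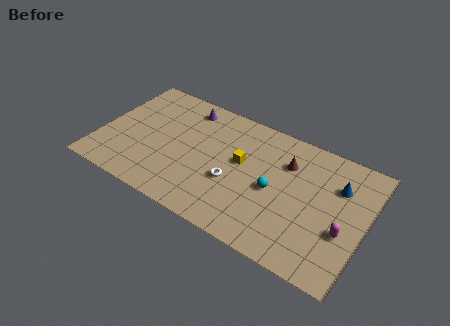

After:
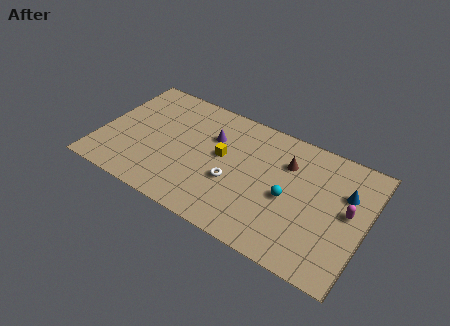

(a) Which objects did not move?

the brown cone and the white torus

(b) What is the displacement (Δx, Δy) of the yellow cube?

(-1.2, -0.1)

The yellow cube started near (8.8, 5.2) and ended near (7.6, 5.1).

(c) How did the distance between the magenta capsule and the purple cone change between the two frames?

-2.5

The distance was about 11.3 in the first image and 8.8 in the second, so they moved 2.5 units closer together.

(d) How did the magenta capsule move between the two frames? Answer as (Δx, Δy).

(0.1, 1.5)

From the two frames, the magenta capsule sits at roughly (15.4, 3.4) before and (15.5, 4.9) after.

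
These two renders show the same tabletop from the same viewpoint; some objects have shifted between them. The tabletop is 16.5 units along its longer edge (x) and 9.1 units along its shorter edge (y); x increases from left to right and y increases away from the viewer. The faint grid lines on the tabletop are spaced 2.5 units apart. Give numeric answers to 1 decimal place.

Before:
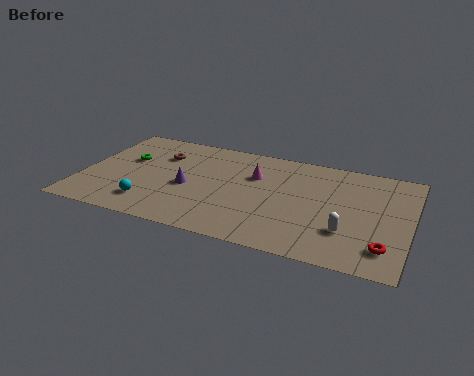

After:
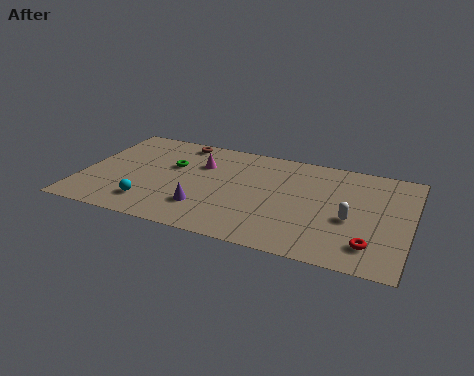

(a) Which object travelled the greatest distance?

the magenta cone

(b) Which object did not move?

the cyan sphere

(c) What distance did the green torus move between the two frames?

2.3

The green torus moved from about (2.1, 5.6) to (4.4, 5.7), a distance of √(2.3² + 0.1²) ≈ 2.3.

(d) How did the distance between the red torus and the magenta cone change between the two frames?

+1.9

The distance was about 8.0 in the first image and 9.9 in the second, so they moved 1.9 units further apart.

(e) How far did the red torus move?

0.7

From (15.4, 1.9) to (14.7, 1.9), the red torus covered √(0.7² + 0.0²) ≈ 0.7 units.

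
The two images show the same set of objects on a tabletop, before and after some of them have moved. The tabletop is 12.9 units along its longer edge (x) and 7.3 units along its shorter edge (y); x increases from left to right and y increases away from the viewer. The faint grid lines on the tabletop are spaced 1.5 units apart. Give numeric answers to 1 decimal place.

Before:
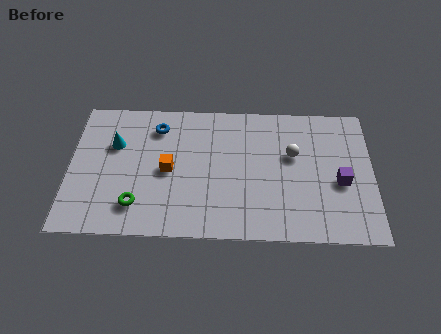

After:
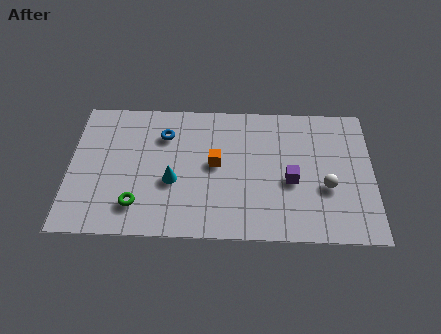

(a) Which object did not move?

the green torus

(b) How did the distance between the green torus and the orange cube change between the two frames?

+1.7

Before: roughly 2.3 units apart; after: 4.0. That's 1.7 units further apart.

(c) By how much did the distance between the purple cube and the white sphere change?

-0.9

They were about 2.4 units apart before and 1.5 after — 0.9 units closer together.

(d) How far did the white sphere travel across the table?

2.2

The white sphere moved from about (9.5, 4.5) to (10.9, 2.8), a distance of √(1.4² + 1.7²) ≈ 2.2.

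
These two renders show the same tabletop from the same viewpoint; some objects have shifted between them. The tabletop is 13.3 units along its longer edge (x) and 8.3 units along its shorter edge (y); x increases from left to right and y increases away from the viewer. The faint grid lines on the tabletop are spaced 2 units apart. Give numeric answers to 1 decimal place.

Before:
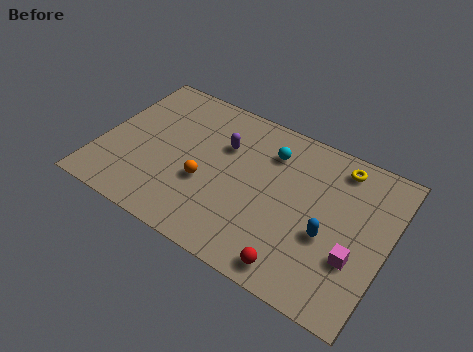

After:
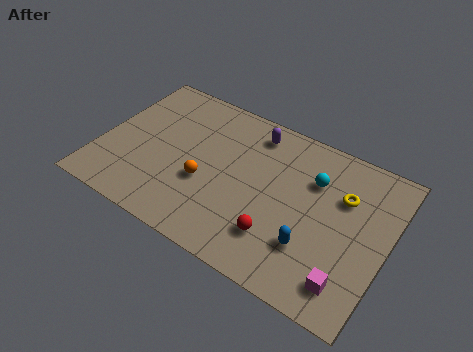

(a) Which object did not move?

the orange sphere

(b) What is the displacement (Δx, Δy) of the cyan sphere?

(2.1, -0.5)

The cyan sphere started near (7.6, 6.3) and ended near (9.7, 5.8).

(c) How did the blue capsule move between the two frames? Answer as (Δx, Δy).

(-0.6, -0.9)

From the two frames, the blue capsule sits at roughly (10.7, 3.3) before and (10.1, 2.4) after.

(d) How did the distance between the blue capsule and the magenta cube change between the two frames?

+0.6

Before: roughly 1.4 units apart; after: 2.0. That's 0.6 units further apart.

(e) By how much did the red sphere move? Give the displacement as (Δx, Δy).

(-1.0, 1.1)

The red sphere was at about (9.6, 1.0) and moved to about (8.6, 2.1).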